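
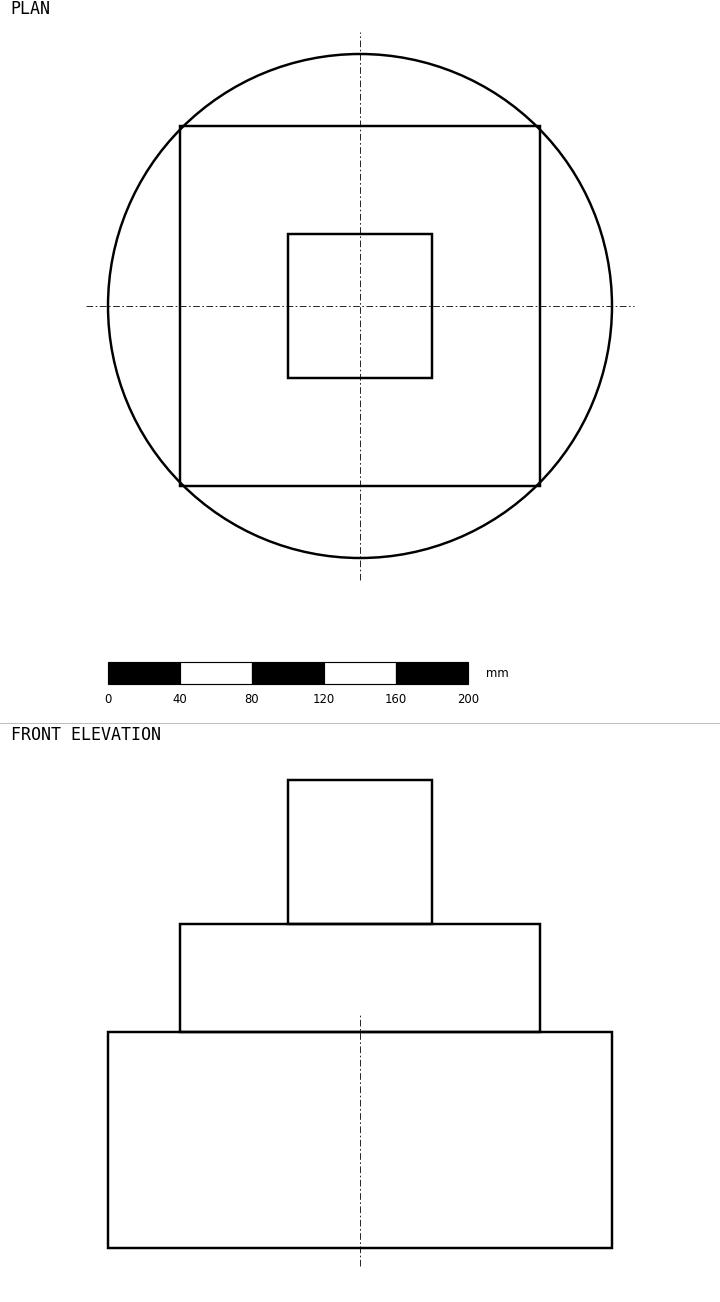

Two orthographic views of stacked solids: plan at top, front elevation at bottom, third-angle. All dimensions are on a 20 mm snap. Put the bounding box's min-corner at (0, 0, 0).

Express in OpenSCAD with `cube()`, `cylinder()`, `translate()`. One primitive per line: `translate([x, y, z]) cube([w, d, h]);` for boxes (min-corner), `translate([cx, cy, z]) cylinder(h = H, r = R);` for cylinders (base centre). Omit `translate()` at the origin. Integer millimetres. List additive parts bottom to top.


translate([140, 140, 0]) cylinder(h = 120, r = 140);
translate([40, 40, 120]) cube([200, 200, 60]);
translate([100, 100, 180]) cube([80, 80, 80]);


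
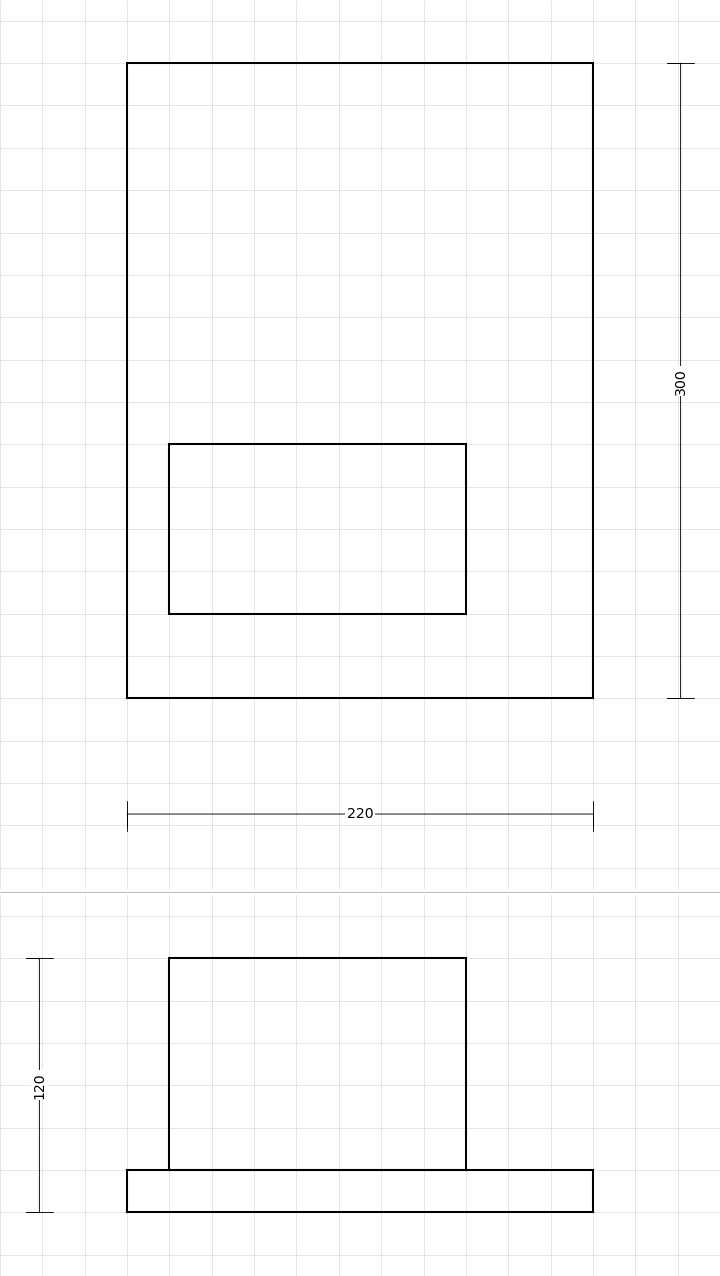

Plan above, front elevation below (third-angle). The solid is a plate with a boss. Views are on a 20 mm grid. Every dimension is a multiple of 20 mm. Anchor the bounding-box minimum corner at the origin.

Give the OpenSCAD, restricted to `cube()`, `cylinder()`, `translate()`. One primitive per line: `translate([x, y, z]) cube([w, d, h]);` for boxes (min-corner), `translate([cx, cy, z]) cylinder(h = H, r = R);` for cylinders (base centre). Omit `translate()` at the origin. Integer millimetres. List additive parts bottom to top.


cube([220, 300, 20]);
translate([20, 40, 20]) cube([140, 80, 100]);


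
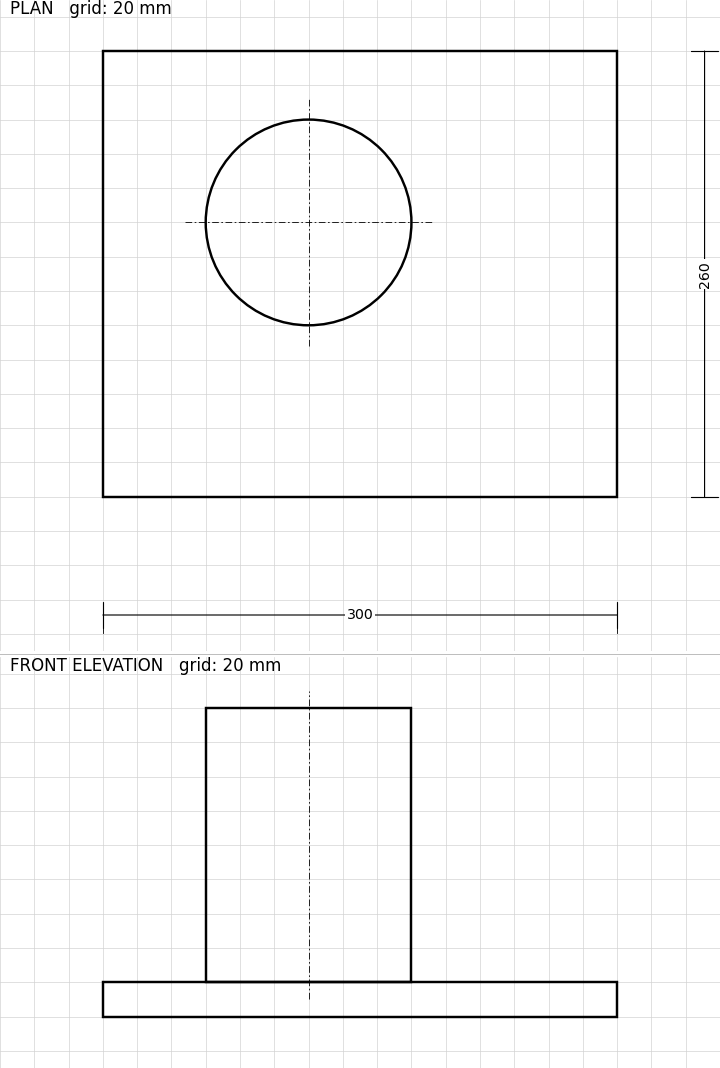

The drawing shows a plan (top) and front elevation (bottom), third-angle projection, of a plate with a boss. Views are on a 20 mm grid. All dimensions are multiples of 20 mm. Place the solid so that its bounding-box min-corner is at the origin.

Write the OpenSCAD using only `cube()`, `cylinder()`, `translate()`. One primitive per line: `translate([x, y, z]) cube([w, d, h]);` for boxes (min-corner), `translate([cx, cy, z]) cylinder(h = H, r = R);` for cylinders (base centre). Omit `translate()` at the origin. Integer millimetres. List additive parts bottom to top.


cube([300, 260, 20]);
translate([120, 160, 20]) cylinder(h = 160, r = 60);


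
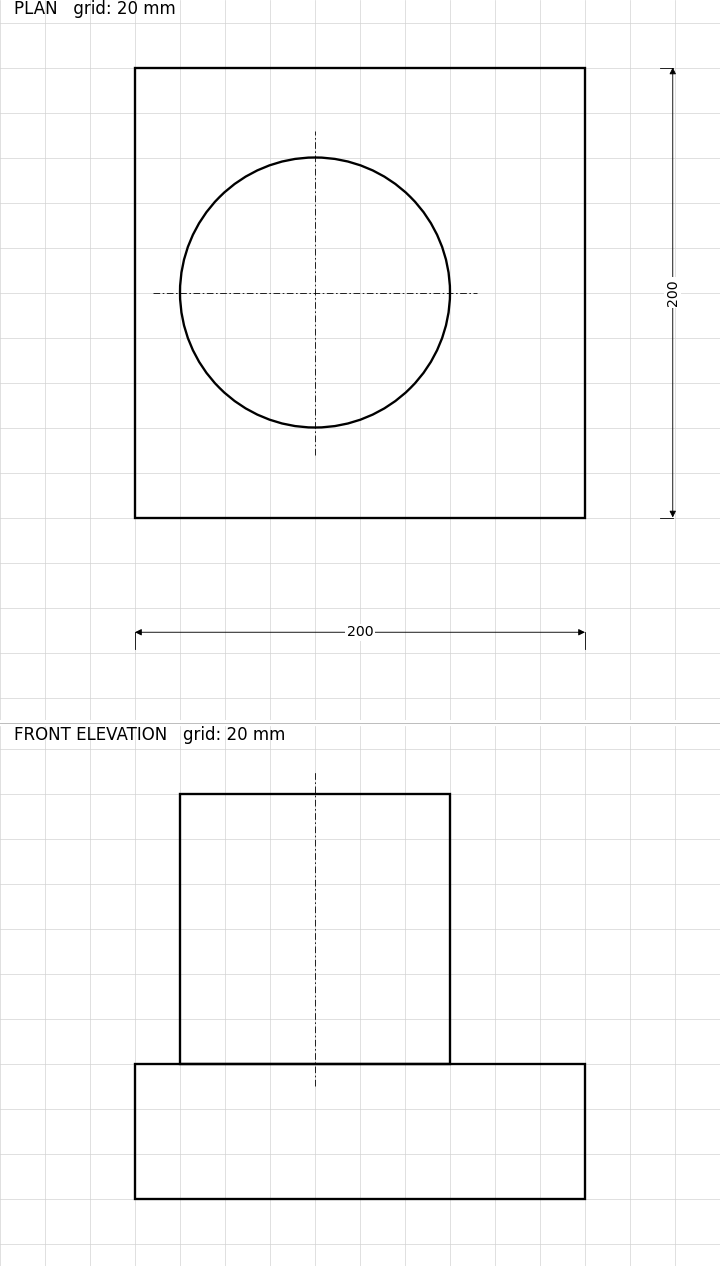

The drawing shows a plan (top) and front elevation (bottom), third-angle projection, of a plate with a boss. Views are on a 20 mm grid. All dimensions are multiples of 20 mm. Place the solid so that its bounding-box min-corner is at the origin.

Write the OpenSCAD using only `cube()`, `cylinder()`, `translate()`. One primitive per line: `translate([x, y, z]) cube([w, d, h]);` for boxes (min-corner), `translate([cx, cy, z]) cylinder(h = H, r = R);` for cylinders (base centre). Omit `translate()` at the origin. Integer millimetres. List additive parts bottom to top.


cube([200, 200, 60]);
translate([80, 100, 60]) cylinder(h = 120, r = 60);


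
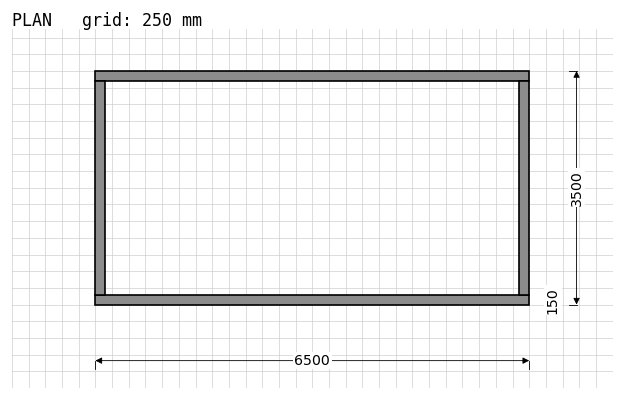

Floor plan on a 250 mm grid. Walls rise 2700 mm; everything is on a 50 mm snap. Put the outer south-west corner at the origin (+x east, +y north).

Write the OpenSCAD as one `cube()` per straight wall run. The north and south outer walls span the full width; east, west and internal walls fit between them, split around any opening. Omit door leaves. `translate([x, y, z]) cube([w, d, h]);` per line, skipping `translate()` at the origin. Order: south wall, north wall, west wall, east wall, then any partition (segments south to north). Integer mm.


cube([6500, 150, 2700]);
translate([0, 3350, 0]) cube([6500, 150, 2700]);
translate([0, 150, 0]) cube([150, 3200, 2700]);
translate([6350, 150, 0]) cube([150, 3200, 2700]);


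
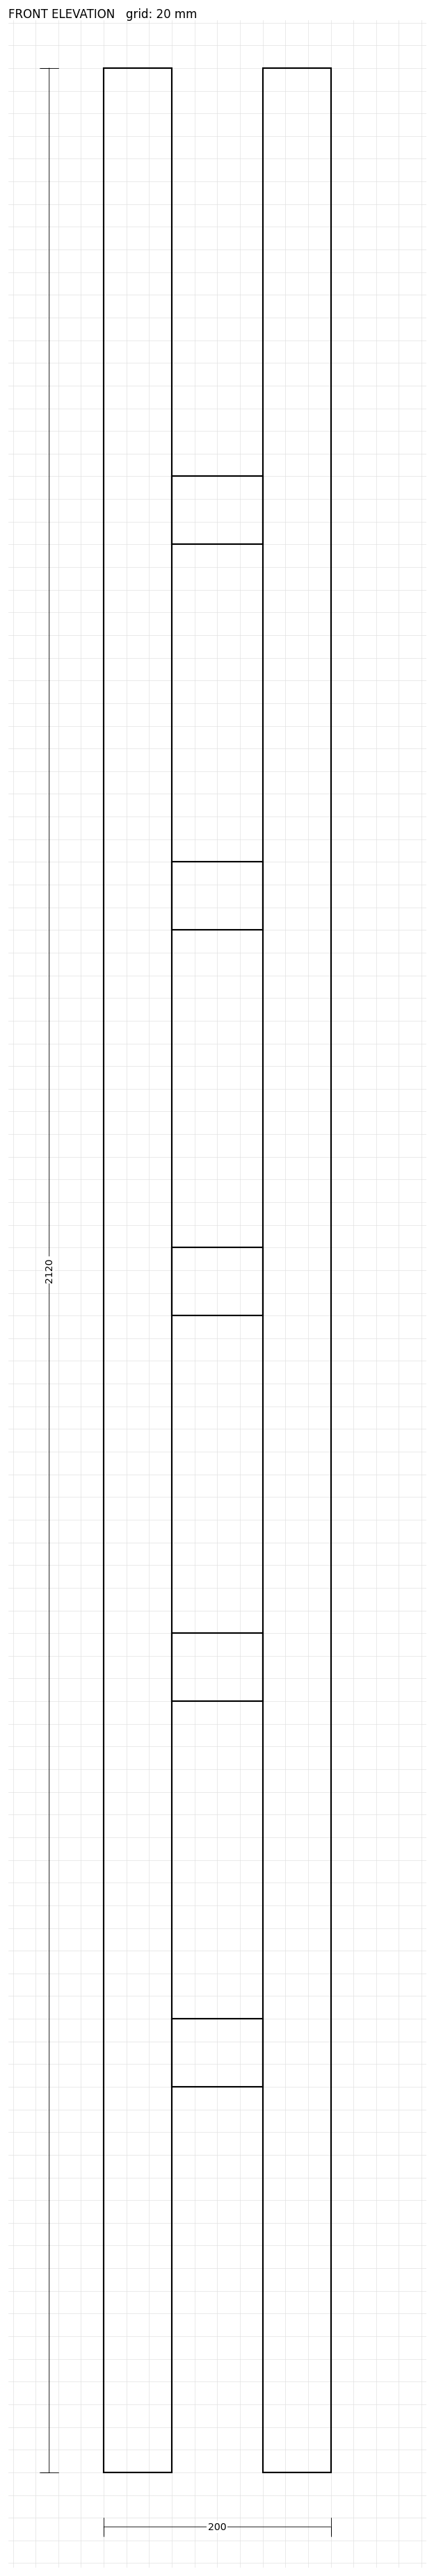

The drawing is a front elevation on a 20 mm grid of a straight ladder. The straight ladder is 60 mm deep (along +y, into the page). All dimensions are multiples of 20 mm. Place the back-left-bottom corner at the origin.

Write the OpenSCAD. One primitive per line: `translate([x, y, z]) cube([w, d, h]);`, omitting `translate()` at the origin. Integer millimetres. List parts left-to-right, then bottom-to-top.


cube([60, 60, 2120]);
translate([60, 0, 340]) cube([80, 60, 60]);
translate([60, 0, 680]) cube([80, 60, 60]);
translate([60, 0, 1020]) cube([80, 60, 60]);
translate([60, 0, 1360]) cube([80, 60, 60]);
translate([60, 0, 1700]) cube([80, 60, 60]);
translate([140, 0, 0]) cube([60, 60, 2120]);


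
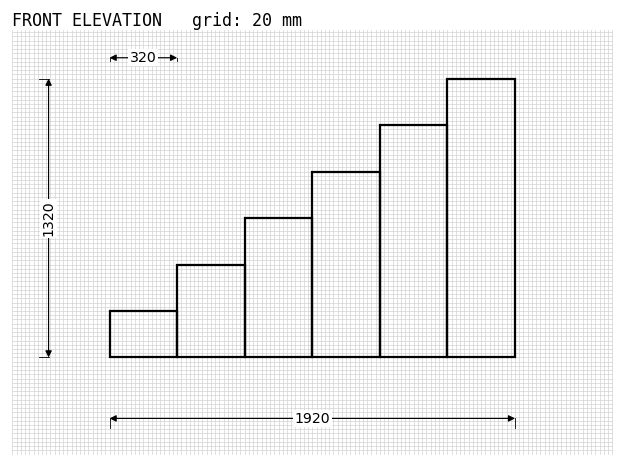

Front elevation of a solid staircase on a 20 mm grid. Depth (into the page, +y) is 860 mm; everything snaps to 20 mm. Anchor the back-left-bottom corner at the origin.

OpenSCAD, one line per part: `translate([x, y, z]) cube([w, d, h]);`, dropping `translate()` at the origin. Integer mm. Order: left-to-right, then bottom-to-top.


cube([320, 860, 220]);
translate([320, 0, 0]) cube([320, 860, 440]);
translate([640, 0, 0]) cube([320, 860, 660]);
translate([960, 0, 0]) cube([320, 860, 880]);
translate([1280, 0, 0]) cube([320, 860, 1100]);
translate([1600, 0, 0]) cube([320, 860, 1320]);


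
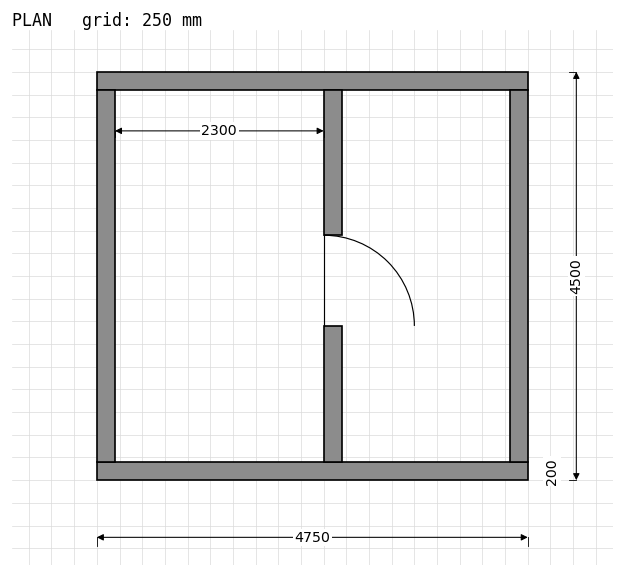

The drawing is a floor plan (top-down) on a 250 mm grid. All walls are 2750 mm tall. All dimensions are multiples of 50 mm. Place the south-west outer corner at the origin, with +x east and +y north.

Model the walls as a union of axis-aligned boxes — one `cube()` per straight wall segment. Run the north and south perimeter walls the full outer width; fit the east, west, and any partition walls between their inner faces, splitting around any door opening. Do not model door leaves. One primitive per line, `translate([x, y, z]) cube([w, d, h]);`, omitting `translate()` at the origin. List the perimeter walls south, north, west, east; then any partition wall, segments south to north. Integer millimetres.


cube([4750, 200, 2750]);
translate([0, 4300, 0]) cube([4750, 200, 2750]);
translate([0, 200, 0]) cube([200, 4100, 2750]);
translate([4550, 200, 0]) cube([200, 4100, 2750]);
translate([2500, 200, 0]) cube([200, 1500, 2750]);
translate([2500, 2700, 0]) cube([200, 1600, 2750]);


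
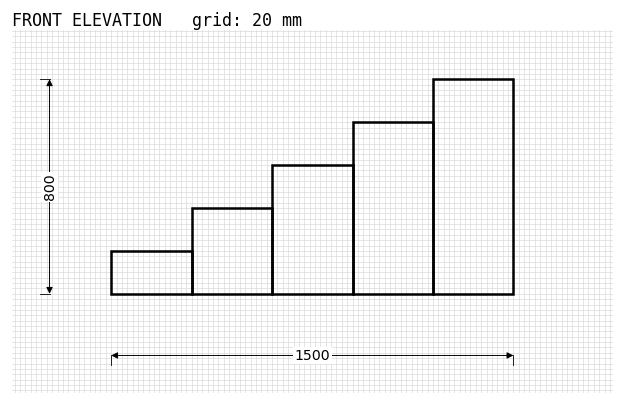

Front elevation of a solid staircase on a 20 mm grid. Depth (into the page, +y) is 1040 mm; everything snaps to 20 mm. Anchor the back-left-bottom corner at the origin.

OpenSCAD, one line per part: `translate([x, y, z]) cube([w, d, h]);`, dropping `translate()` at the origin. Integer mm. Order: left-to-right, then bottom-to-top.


cube([300, 1040, 160]);
translate([300, 0, 0]) cube([300, 1040, 320]);
translate([600, 0, 0]) cube([300, 1040, 480]);
translate([900, 0, 0]) cube([300, 1040, 640]);
translate([1200, 0, 0]) cube([300, 1040, 800]);


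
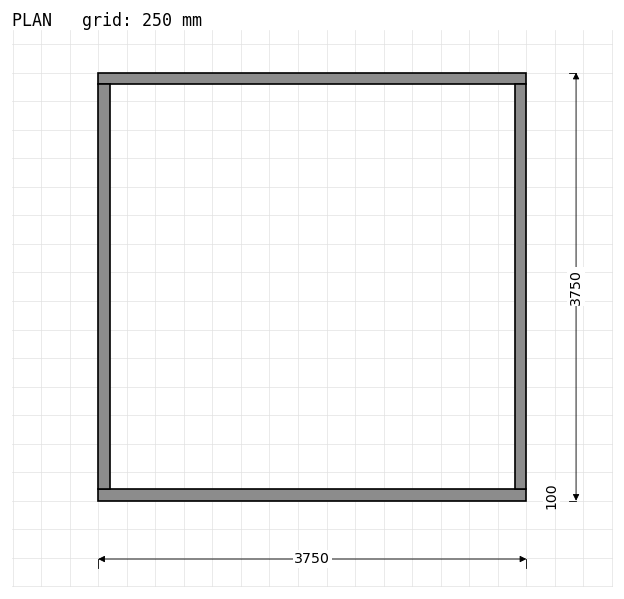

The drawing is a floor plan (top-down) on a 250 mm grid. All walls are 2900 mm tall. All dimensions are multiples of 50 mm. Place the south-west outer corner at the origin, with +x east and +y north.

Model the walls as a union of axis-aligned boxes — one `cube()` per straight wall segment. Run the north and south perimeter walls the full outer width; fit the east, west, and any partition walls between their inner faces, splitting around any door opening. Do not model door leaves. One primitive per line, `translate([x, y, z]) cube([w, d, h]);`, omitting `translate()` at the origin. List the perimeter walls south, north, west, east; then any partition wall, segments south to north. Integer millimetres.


cube([3750, 100, 2900]);
translate([0, 3650, 0]) cube([3750, 100, 2900]);
translate([0, 100, 0]) cube([100, 3550, 2900]);
translate([3650, 100, 0]) cube([100, 3550, 2900]);


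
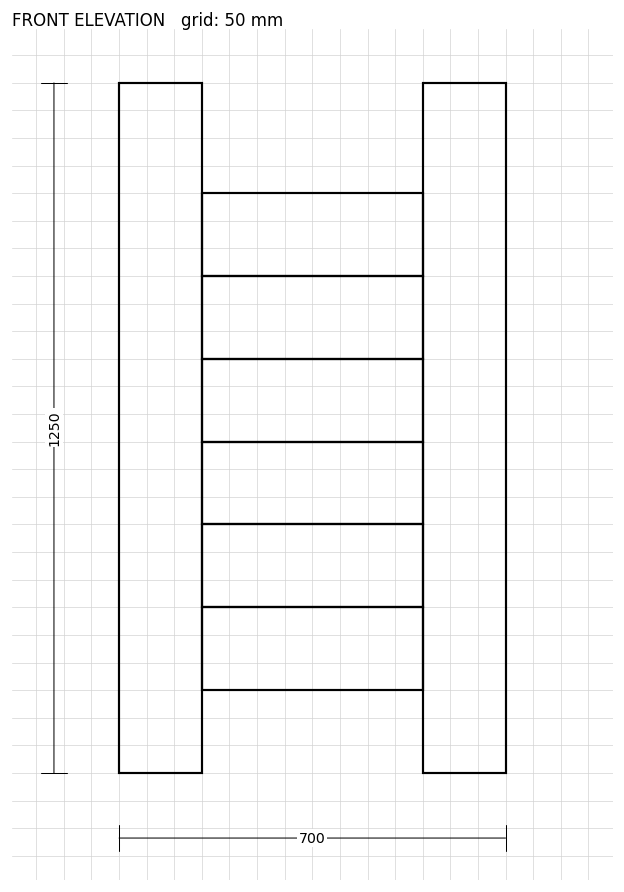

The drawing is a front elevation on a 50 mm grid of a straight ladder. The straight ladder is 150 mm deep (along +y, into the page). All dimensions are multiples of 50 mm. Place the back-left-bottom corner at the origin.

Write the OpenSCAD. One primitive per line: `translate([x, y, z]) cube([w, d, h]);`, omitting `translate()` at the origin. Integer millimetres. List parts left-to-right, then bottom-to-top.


cube([150, 150, 1250]);
translate([150, 0, 150]) cube([400, 150, 150]);
translate([150, 0, 300]) cube([400, 150, 150]);
translate([150, 0, 450]) cube([400, 150, 150]);
translate([150, 0, 600]) cube([400, 150, 150]);
translate([150, 0, 750]) cube([400, 150, 150]);
translate([150, 0, 900]) cube([400, 150, 150]);
translate([550, 0, 0]) cube([150, 150, 1250]);


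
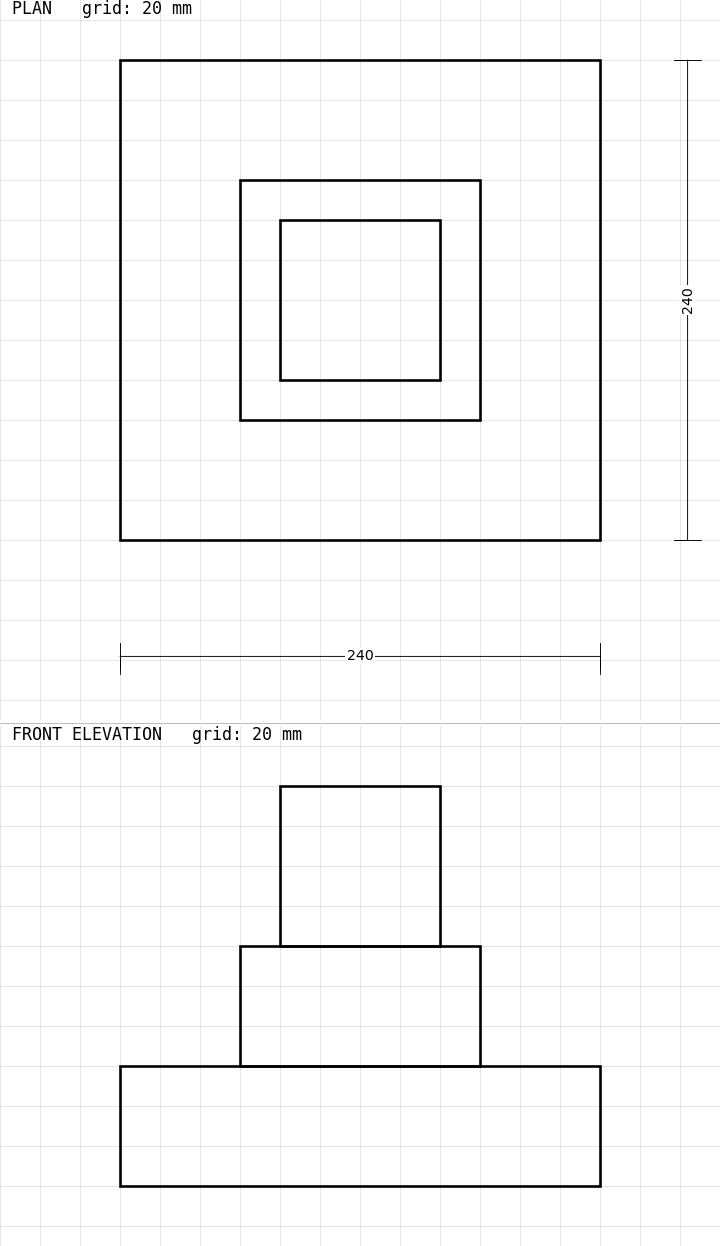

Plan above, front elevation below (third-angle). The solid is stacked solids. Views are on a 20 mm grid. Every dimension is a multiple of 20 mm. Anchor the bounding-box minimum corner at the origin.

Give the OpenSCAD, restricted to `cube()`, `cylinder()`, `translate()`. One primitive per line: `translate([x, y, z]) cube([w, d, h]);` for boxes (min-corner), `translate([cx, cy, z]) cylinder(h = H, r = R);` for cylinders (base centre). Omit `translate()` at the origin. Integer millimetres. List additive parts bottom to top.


cube([240, 240, 60]);
translate([60, 60, 60]) cube([120, 120, 60]);
translate([80, 80, 120]) cube([80, 80, 80]);


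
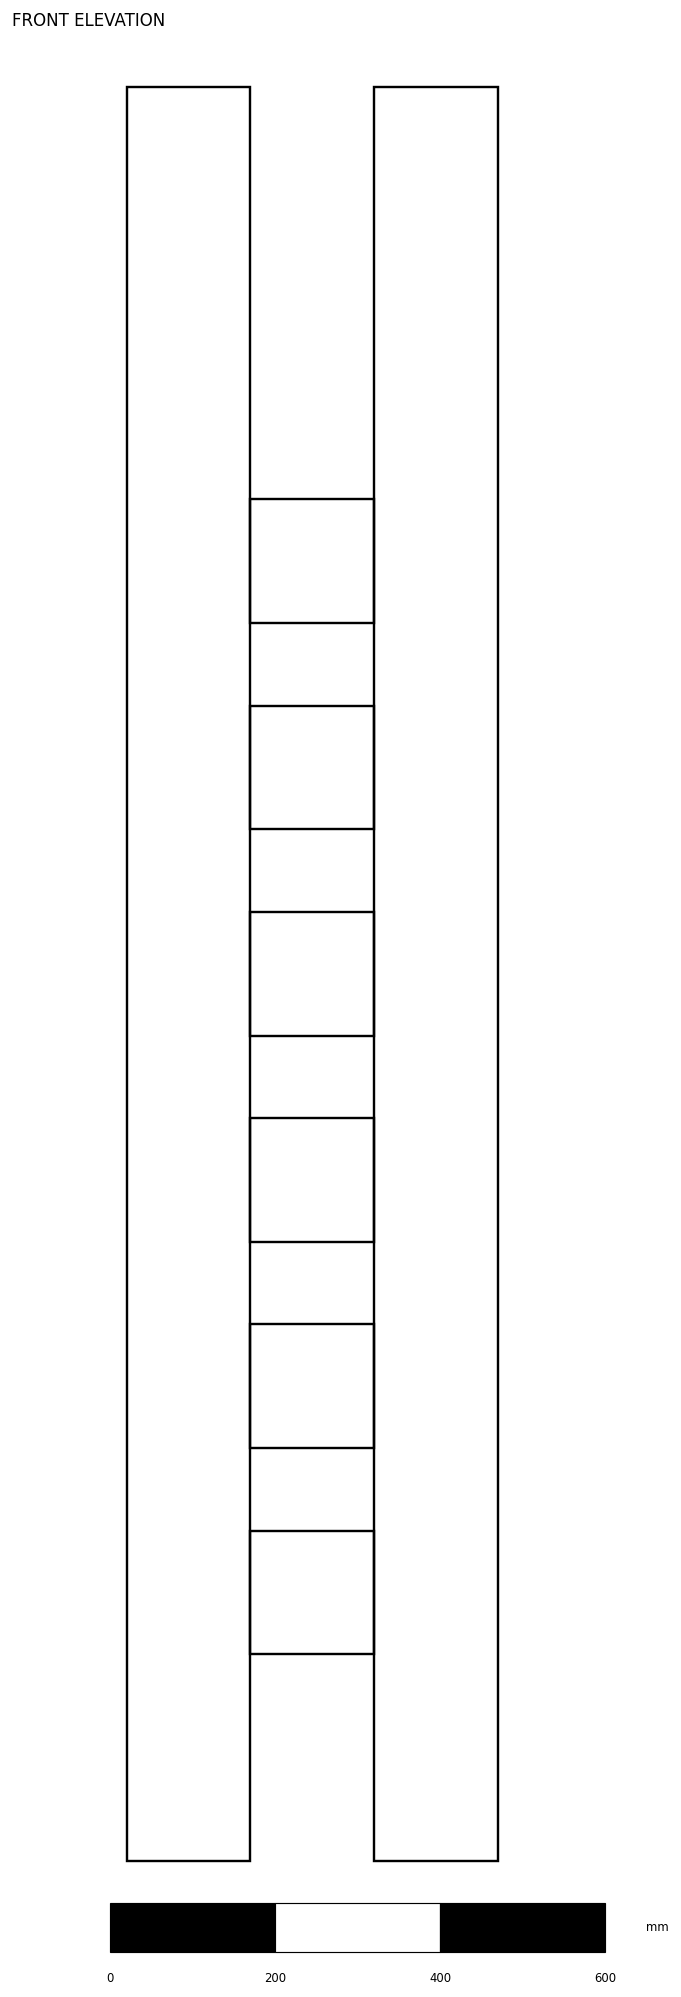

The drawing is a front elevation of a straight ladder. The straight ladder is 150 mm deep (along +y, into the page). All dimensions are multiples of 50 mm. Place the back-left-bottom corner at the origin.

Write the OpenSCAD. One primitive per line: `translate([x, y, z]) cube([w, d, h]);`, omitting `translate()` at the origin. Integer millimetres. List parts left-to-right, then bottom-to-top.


cube([150, 150, 2150]);
translate([150, 0, 250]) cube([150, 150, 150]);
translate([150, 0, 500]) cube([150, 150, 150]);
translate([150, 0, 750]) cube([150, 150, 150]);
translate([150, 0, 1000]) cube([150, 150, 150]);
translate([150, 0, 1250]) cube([150, 150, 150]);
translate([150, 0, 1500]) cube([150, 150, 150]);
translate([300, 0, 0]) cube([150, 150, 2150]);


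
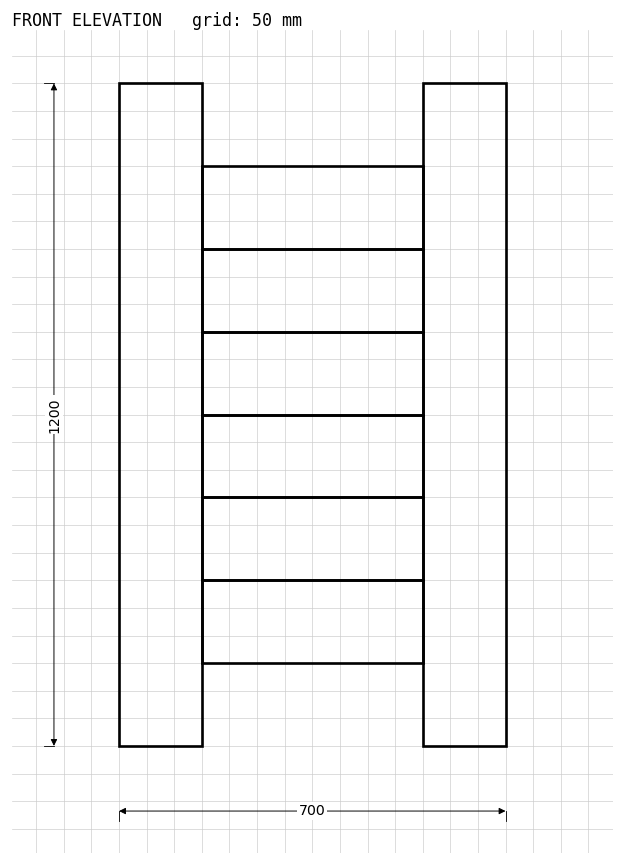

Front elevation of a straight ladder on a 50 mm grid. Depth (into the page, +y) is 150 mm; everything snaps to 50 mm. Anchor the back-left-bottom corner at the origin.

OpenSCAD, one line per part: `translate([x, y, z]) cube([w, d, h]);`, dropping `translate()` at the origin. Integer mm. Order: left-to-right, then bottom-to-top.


cube([150, 150, 1200]);
translate([150, 0, 150]) cube([400, 150, 150]);
translate([150, 0, 300]) cube([400, 150, 150]);
translate([150, 0, 450]) cube([400, 150, 150]);
translate([150, 0, 600]) cube([400, 150, 150]);
translate([150, 0, 750]) cube([400, 150, 150]);
translate([150, 0, 900]) cube([400, 150, 150]);
translate([550, 0, 0]) cube([150, 150, 1200]);


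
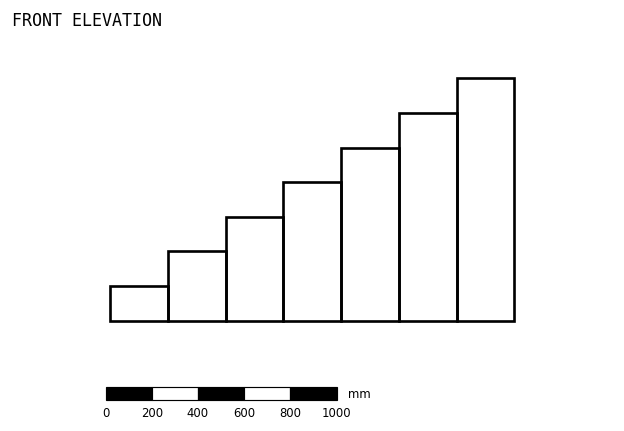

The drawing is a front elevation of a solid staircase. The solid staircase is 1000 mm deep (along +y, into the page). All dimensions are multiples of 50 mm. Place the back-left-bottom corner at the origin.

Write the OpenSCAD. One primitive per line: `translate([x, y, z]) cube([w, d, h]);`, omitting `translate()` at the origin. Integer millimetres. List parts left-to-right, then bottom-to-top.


cube([250, 1000, 150]);
translate([250, 0, 0]) cube([250, 1000, 300]);
translate([500, 0, 0]) cube([250, 1000, 450]);
translate([750, 0, 0]) cube([250, 1000, 600]);
translate([1000, 0, 0]) cube([250, 1000, 750]);
translate([1250, 0, 0]) cube([250, 1000, 900]);
translate([1500, 0, 0]) cube([250, 1000, 1050]);


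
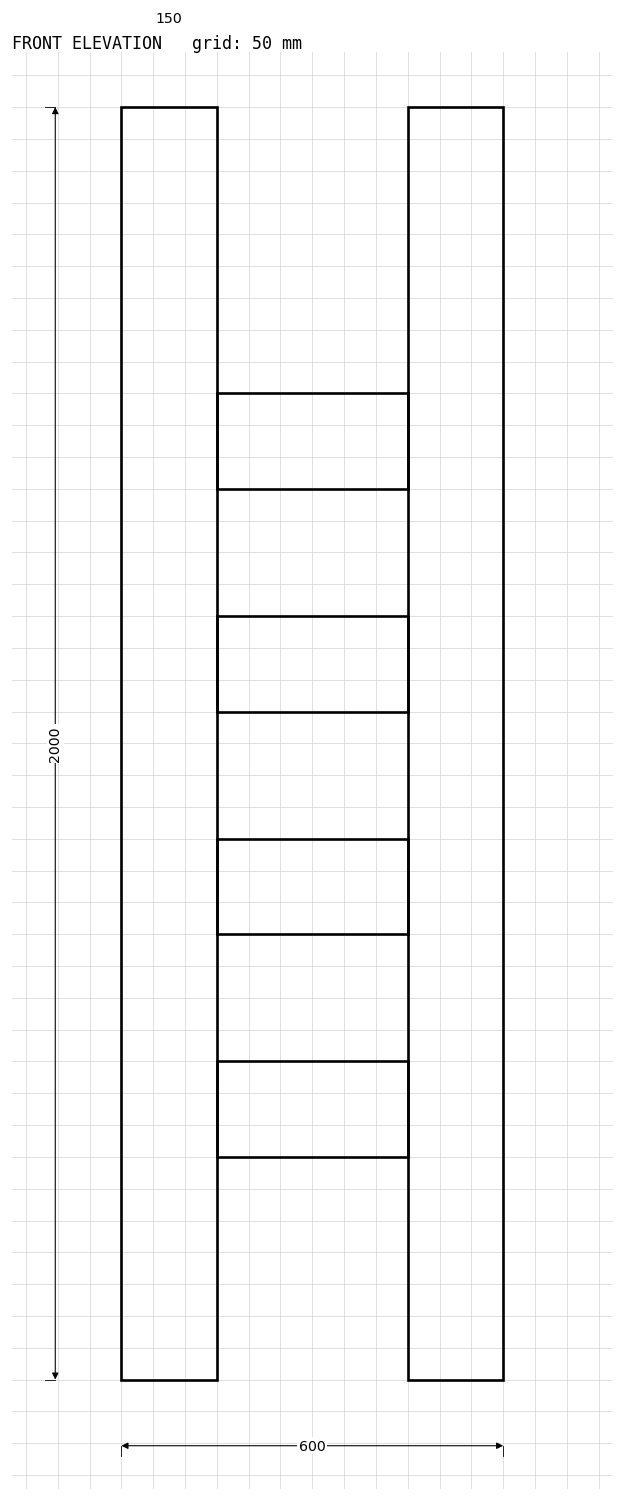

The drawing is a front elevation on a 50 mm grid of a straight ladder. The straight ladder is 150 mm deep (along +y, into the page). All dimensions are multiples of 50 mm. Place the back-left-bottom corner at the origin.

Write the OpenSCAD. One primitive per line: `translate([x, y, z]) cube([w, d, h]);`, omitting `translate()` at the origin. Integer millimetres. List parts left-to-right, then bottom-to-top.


cube([150, 150, 2000]);
translate([150, 0, 350]) cube([300, 150, 150]);
translate([150, 0, 700]) cube([300, 150, 150]);
translate([150, 0, 1050]) cube([300, 150, 150]);
translate([150, 0, 1400]) cube([300, 150, 150]);
translate([450, 0, 0]) cube([150, 150, 2000]);


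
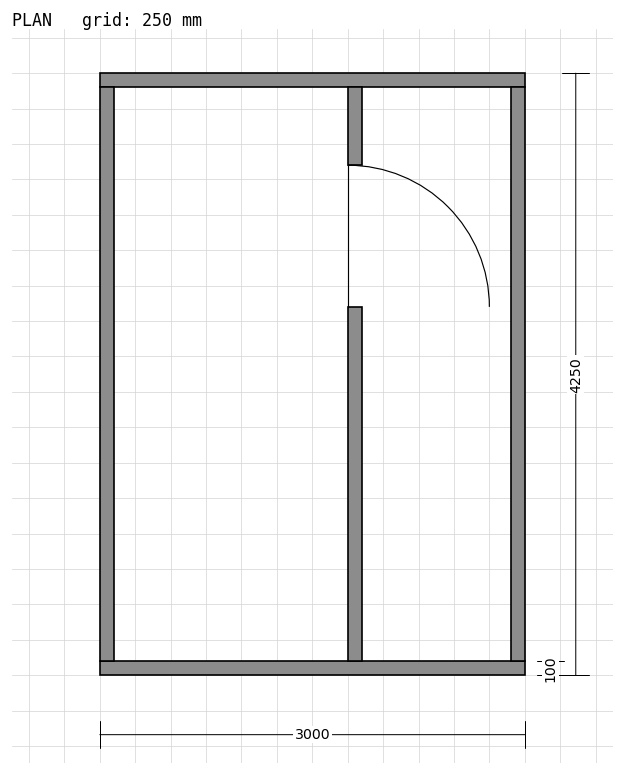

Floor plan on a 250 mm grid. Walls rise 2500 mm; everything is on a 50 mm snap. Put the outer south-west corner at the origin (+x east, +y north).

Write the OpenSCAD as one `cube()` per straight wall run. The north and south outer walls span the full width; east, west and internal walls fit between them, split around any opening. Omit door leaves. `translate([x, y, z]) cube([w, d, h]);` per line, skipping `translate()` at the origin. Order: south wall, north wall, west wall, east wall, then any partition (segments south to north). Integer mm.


cube([3000, 100, 2500]);
translate([0, 4150, 0]) cube([3000, 100, 2500]);
translate([0, 100, 0]) cube([100, 4050, 2500]);
translate([2900, 100, 0]) cube([100, 4050, 2500]);
translate([1750, 100, 0]) cube([100, 2500, 2500]);
translate([1750, 3600, 0]) cube([100, 550, 2500]);


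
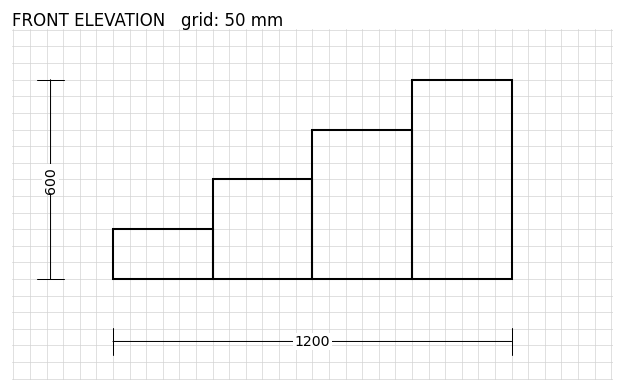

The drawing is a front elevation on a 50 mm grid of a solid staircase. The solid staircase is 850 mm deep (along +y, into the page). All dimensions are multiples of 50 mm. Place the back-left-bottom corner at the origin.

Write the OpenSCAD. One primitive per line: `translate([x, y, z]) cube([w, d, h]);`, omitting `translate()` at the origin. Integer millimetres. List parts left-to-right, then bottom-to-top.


cube([300, 850, 150]);
translate([300, 0, 0]) cube([300, 850, 300]);
translate([600, 0, 0]) cube([300, 850, 450]);
translate([900, 0, 0]) cube([300, 850, 600]);


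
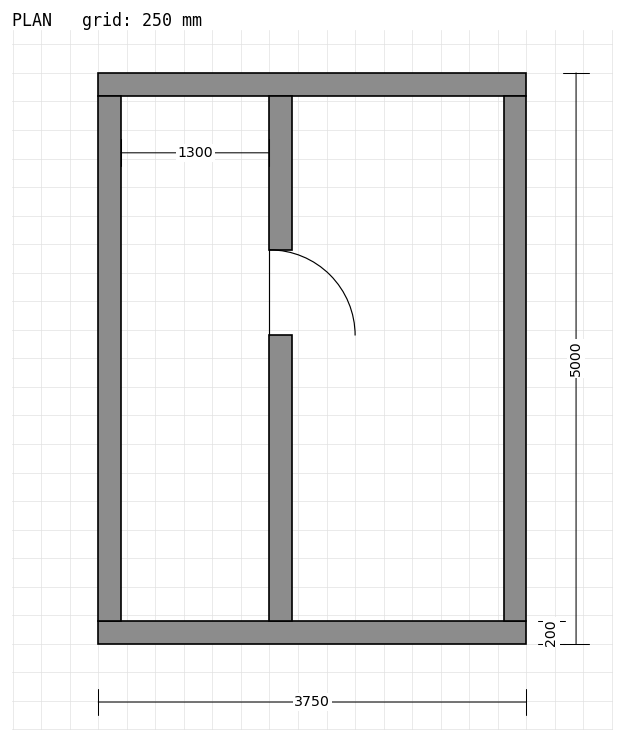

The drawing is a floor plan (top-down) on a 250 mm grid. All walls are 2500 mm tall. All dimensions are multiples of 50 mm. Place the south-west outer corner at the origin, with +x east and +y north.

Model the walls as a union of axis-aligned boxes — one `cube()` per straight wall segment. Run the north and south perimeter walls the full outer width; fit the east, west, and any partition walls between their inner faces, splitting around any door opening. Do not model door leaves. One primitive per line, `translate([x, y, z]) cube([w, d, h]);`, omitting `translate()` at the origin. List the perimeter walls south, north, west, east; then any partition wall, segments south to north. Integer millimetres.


cube([3750, 200, 2500]);
translate([0, 4800, 0]) cube([3750, 200, 2500]);
translate([0, 200, 0]) cube([200, 4600, 2500]);
translate([3550, 200, 0]) cube([200, 4600, 2500]);
translate([1500, 200, 0]) cube([200, 2500, 2500]);
translate([1500, 3450, 0]) cube([200, 1350, 2500]);


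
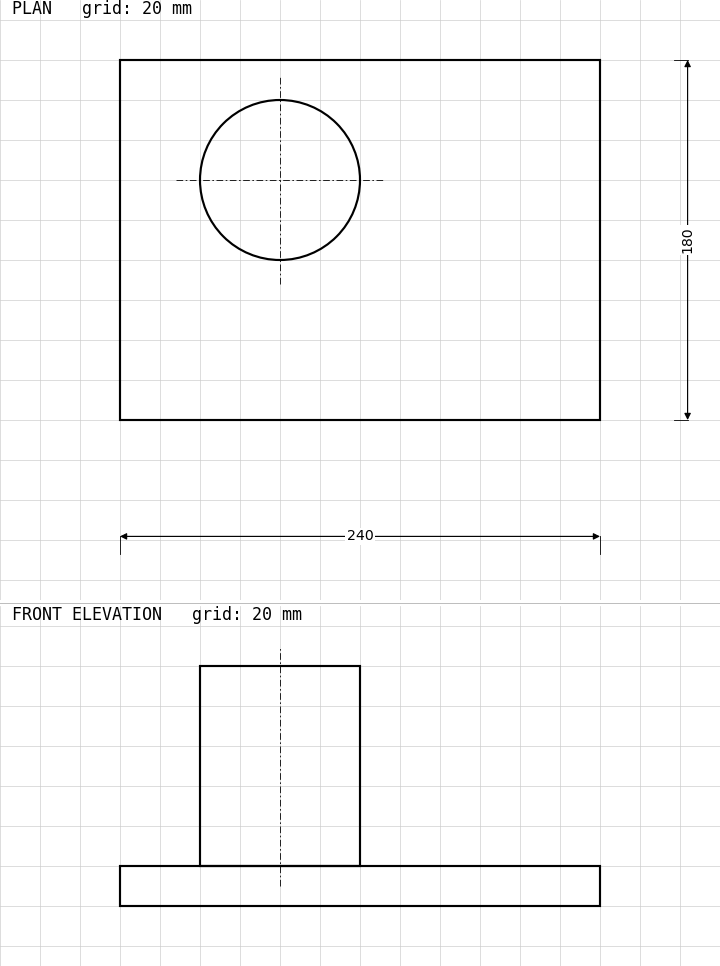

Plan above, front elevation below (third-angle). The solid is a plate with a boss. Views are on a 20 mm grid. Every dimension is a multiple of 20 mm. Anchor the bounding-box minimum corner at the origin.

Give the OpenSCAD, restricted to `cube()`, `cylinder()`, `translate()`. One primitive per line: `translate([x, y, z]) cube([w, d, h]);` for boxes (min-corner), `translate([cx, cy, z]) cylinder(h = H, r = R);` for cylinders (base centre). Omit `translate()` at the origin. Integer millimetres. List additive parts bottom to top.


cube([240, 180, 20]);
translate([80, 120, 20]) cylinder(h = 100, r = 40);


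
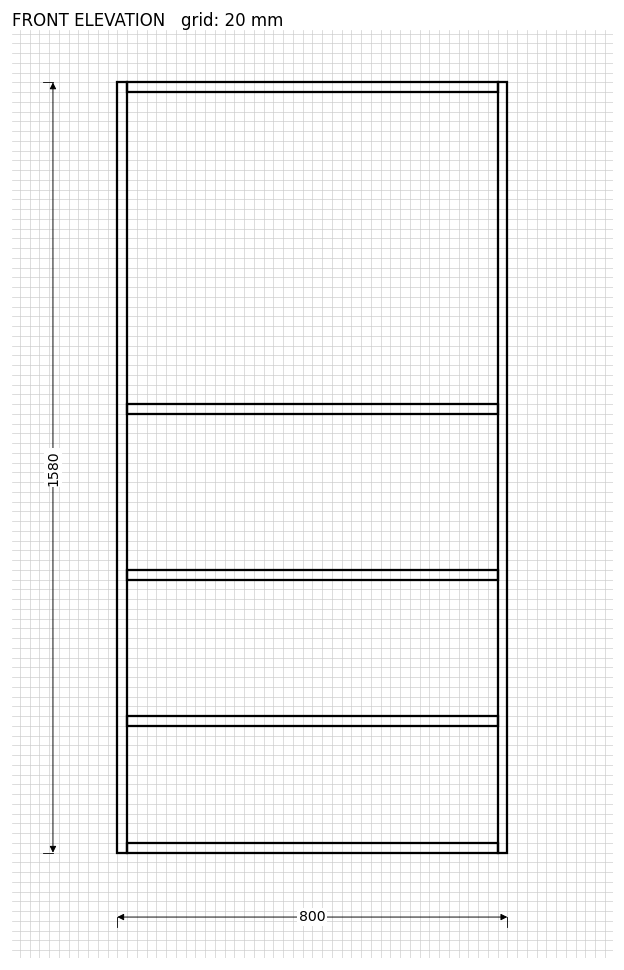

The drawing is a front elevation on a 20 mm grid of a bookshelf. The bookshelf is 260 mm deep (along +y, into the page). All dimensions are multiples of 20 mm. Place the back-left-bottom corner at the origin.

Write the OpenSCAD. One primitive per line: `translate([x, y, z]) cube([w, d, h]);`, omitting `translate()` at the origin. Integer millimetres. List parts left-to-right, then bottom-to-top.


cube([20, 260, 1580]);
translate([20, 0, 0]) cube([760, 260, 20]);
translate([20, 0, 260]) cube([760, 260, 20]);
translate([20, 0, 560]) cube([760, 260, 20]);
translate([20, 0, 900]) cube([760, 260, 20]);
translate([20, 0, 1560]) cube([760, 260, 20]);
translate([780, 0, 0]) cube([20, 260, 1580]);


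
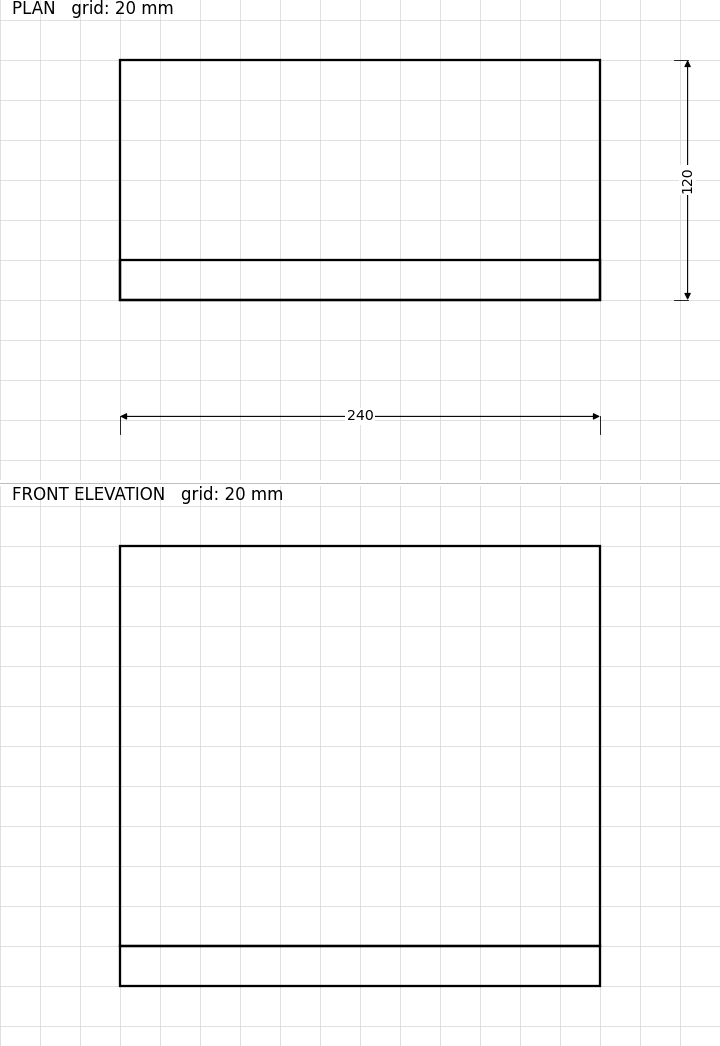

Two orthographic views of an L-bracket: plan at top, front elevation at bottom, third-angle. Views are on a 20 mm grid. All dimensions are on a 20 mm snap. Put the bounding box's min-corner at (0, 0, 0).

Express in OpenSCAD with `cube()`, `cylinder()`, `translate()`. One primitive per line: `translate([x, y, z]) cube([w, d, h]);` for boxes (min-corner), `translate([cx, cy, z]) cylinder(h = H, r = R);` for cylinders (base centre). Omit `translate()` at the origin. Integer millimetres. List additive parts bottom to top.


cube([240, 120, 20]);
translate([0, 0, 20]) cube([240, 20, 200]);


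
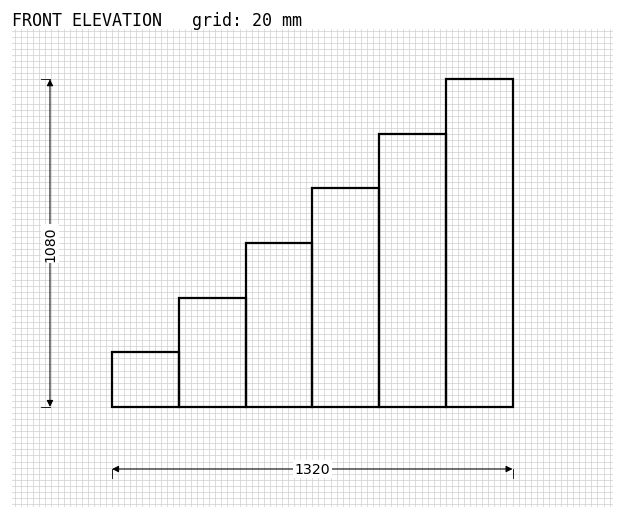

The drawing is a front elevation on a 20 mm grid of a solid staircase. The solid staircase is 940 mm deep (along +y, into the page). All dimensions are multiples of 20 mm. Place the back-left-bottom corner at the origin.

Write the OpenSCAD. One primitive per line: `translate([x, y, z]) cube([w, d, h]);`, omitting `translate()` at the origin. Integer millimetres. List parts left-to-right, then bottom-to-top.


cube([220, 940, 180]);
translate([220, 0, 0]) cube([220, 940, 360]);
translate([440, 0, 0]) cube([220, 940, 540]);
translate([660, 0, 0]) cube([220, 940, 720]);
translate([880, 0, 0]) cube([220, 940, 900]);
translate([1100, 0, 0]) cube([220, 940, 1080]);


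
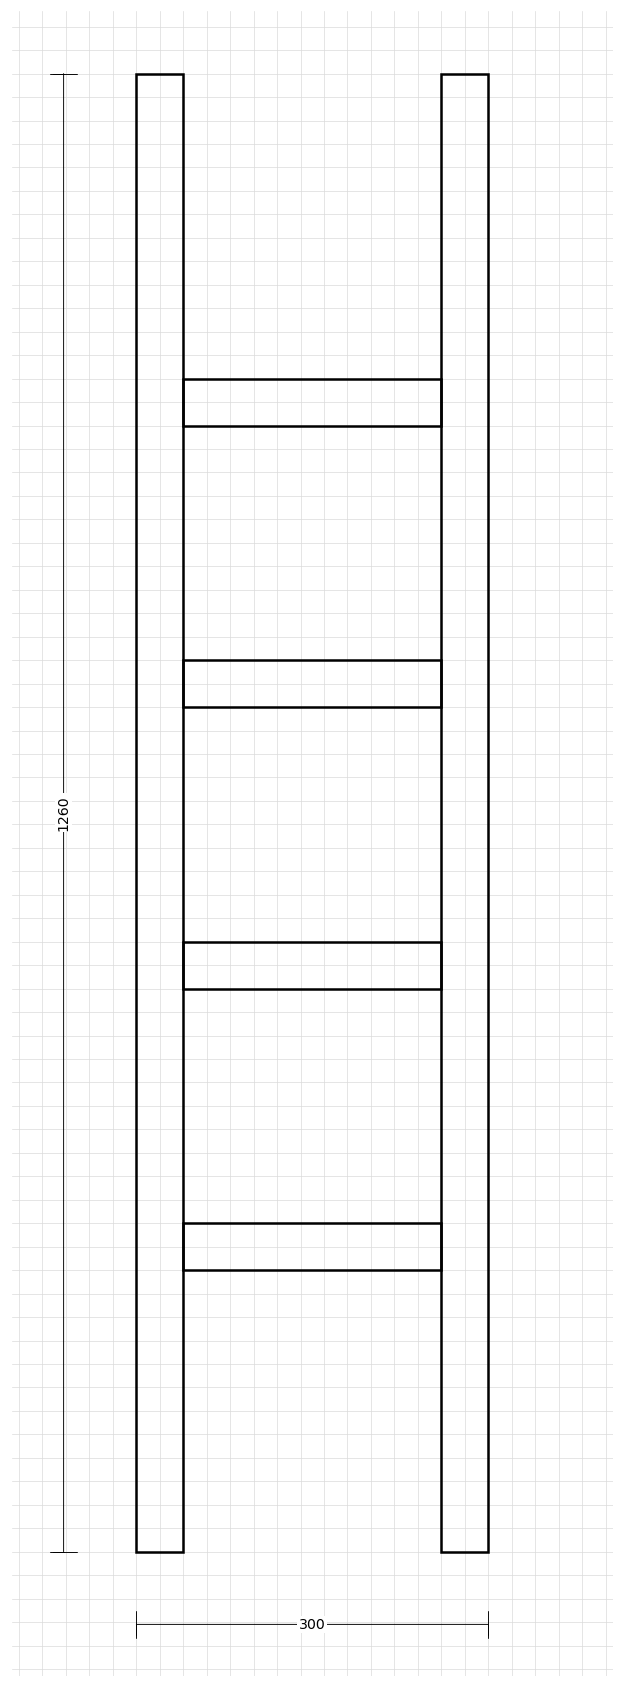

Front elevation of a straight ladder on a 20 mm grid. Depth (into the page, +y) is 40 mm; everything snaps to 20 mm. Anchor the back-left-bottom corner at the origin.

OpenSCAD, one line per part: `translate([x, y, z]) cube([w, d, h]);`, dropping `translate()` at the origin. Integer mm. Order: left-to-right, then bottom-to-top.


cube([40, 40, 1260]);
translate([40, 0, 240]) cube([220, 40, 40]);
translate([40, 0, 480]) cube([220, 40, 40]);
translate([40, 0, 720]) cube([220, 40, 40]);
translate([40, 0, 960]) cube([220, 40, 40]);
translate([260, 0, 0]) cube([40, 40, 1260]);


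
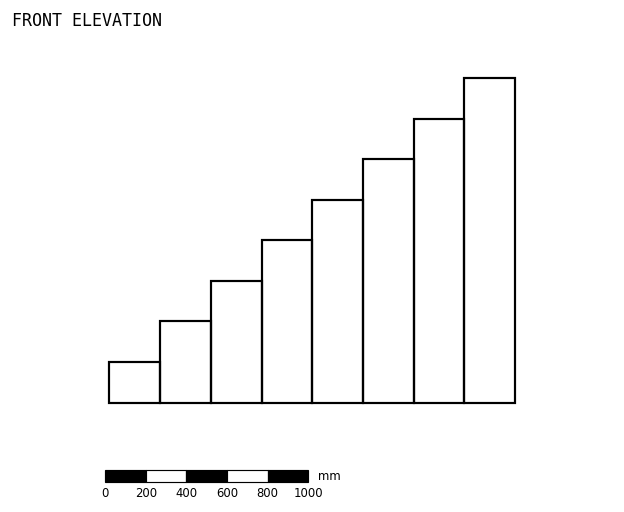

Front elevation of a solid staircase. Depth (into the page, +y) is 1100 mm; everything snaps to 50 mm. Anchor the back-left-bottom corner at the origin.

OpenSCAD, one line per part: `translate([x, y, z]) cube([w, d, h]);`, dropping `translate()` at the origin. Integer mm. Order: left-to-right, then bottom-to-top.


cube([250, 1100, 200]);
translate([250, 0, 0]) cube([250, 1100, 400]);
translate([500, 0, 0]) cube([250, 1100, 600]);
translate([750, 0, 0]) cube([250, 1100, 800]);
translate([1000, 0, 0]) cube([250, 1100, 1000]);
translate([1250, 0, 0]) cube([250, 1100, 1200]);
translate([1500, 0, 0]) cube([250, 1100, 1400]);
translate([1750, 0, 0]) cube([250, 1100, 1600]);


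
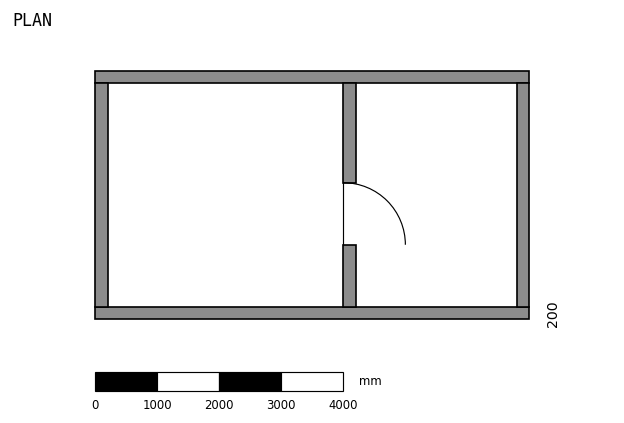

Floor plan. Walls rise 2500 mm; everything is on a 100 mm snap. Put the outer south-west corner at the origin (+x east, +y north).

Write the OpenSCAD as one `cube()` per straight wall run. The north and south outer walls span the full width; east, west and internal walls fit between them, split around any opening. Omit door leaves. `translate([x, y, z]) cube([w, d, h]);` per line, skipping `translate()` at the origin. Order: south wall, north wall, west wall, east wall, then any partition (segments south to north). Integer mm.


cube([7000, 200, 2500]);
translate([0, 3800, 0]) cube([7000, 200, 2500]);
translate([0, 200, 0]) cube([200, 3600, 2500]);
translate([6800, 200, 0]) cube([200, 3600, 2500]);
translate([4000, 200, 0]) cube([200, 1000, 2500]);
translate([4000, 2200, 0]) cube([200, 1600, 2500]);


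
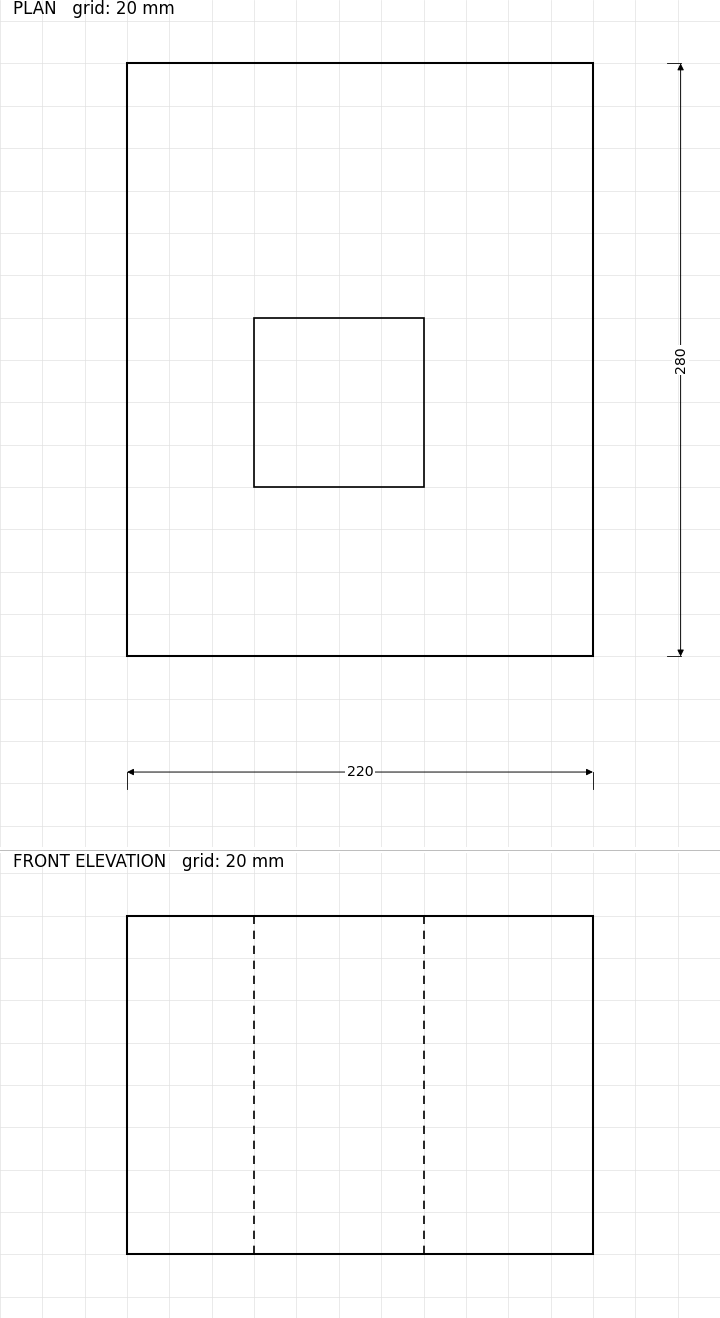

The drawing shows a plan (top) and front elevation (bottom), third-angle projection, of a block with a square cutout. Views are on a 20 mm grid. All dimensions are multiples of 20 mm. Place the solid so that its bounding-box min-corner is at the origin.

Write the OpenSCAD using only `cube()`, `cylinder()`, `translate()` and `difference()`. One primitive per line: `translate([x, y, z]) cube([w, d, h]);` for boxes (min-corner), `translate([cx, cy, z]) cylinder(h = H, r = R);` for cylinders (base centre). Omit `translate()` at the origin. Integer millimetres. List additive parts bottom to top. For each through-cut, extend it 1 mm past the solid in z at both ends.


difference() {
  cube([220, 280, 160]);
  translate([60, 80, -1]) cube([80, 80, 162]);
}


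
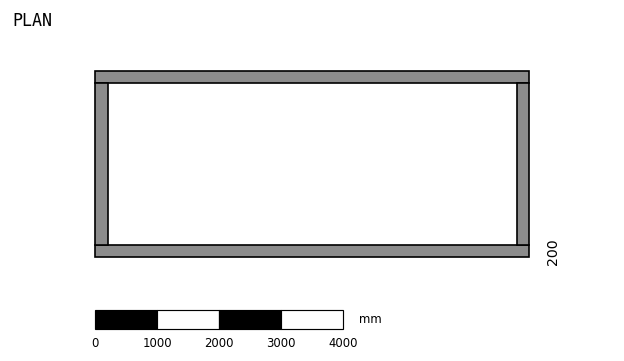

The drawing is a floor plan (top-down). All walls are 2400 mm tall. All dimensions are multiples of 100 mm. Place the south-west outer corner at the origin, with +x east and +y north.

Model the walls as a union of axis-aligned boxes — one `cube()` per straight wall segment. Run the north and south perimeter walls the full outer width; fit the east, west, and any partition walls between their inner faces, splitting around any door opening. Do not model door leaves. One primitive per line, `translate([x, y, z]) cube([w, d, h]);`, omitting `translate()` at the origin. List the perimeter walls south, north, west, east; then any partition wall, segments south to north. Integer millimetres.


cube([7000, 200, 2400]);
translate([0, 2800, 0]) cube([7000, 200, 2400]);
translate([0, 200, 0]) cube([200, 2600, 2400]);
translate([6800, 200, 0]) cube([200, 2600, 2400]);


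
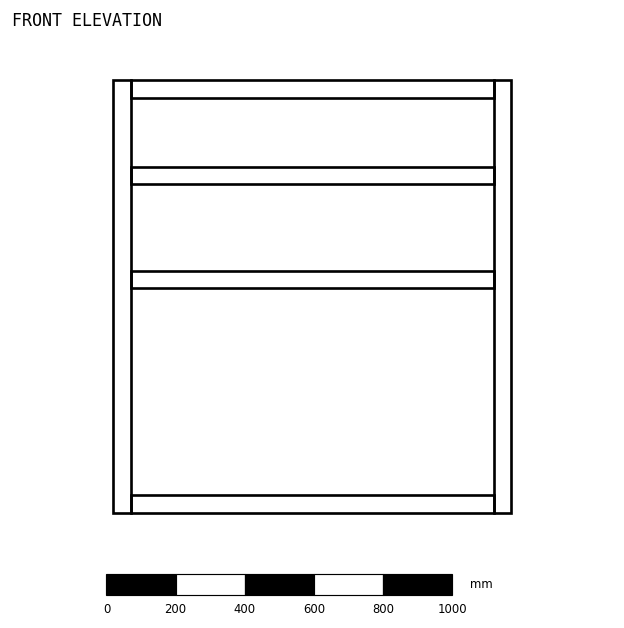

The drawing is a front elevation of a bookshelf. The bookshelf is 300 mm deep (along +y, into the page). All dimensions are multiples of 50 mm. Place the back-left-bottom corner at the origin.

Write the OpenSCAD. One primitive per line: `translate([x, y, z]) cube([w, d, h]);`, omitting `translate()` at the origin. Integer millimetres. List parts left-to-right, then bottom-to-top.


cube([50, 300, 1250]);
translate([50, 0, 0]) cube([1050, 300, 50]);
translate([50, 0, 650]) cube([1050, 300, 50]);
translate([50, 0, 950]) cube([1050, 300, 50]);
translate([50, 0, 1200]) cube([1050, 300, 50]);
translate([1100, 0, 0]) cube([50, 300, 1250]);


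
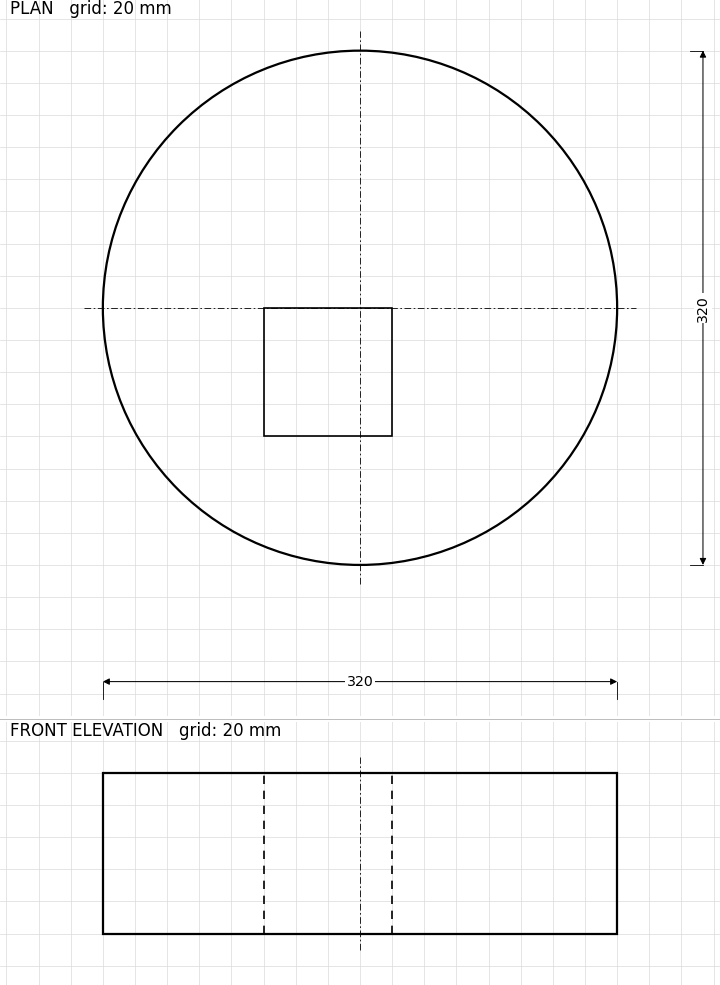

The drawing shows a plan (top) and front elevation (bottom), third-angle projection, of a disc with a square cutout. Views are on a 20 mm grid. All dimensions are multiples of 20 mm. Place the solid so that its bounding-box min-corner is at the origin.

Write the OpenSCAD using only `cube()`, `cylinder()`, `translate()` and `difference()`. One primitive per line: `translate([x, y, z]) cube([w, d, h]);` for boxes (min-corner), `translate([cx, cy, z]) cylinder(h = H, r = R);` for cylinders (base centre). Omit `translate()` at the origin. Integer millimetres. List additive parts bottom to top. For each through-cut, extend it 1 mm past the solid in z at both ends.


difference() {
  translate([160, 160, 0]) cylinder(h = 100, r = 160);
  translate([100, 80, -1]) cube([80, 80, 102]);
}


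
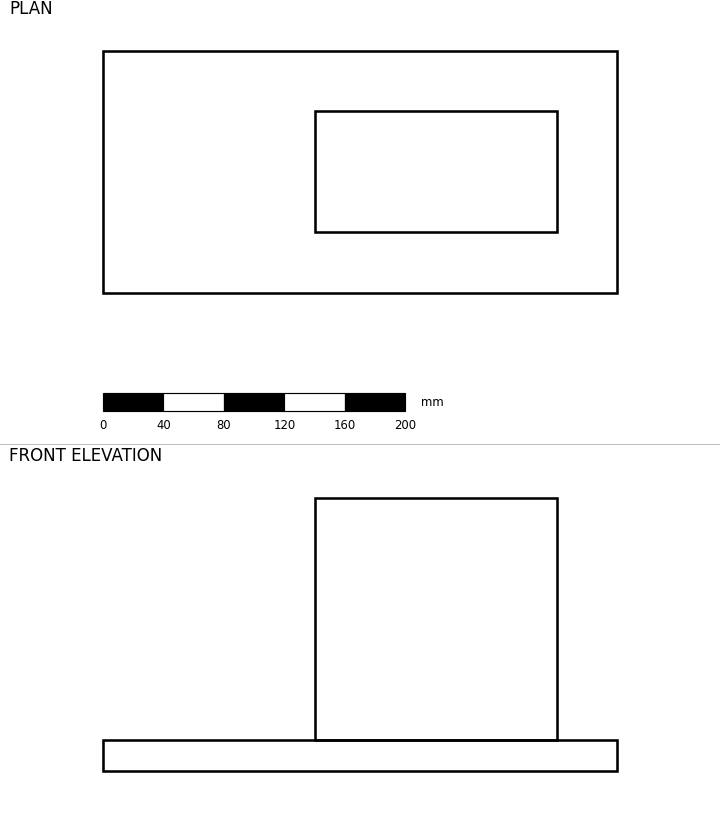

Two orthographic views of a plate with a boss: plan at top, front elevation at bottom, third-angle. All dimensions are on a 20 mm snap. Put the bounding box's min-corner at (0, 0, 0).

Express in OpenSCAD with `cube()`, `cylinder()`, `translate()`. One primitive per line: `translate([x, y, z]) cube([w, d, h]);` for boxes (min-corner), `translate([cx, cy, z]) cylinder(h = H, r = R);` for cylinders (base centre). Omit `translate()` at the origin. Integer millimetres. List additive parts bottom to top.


cube([340, 160, 20]);
translate([140, 40, 20]) cube([160, 80, 160]);


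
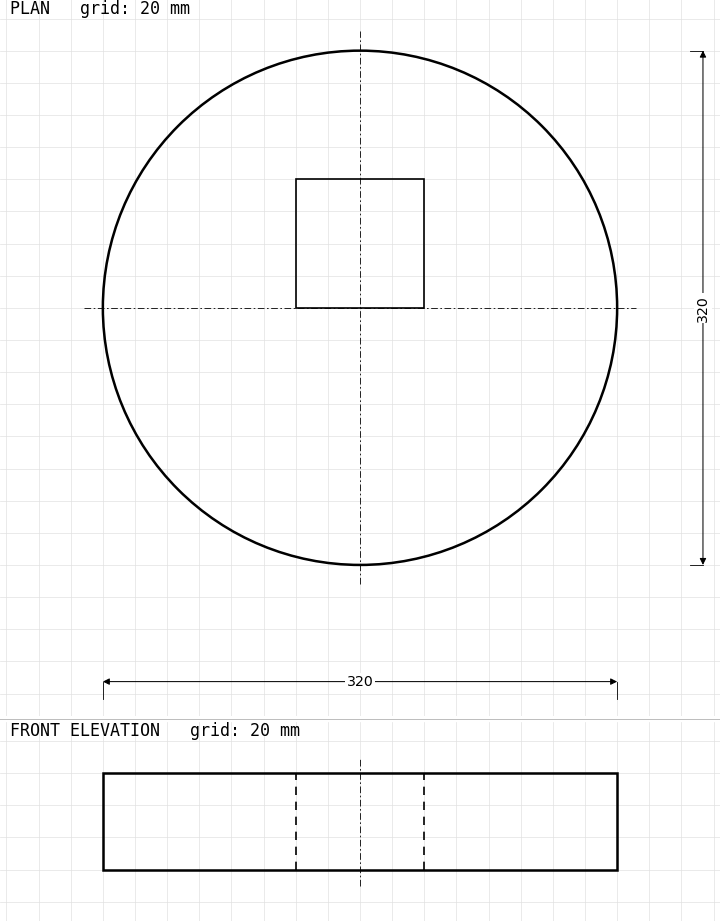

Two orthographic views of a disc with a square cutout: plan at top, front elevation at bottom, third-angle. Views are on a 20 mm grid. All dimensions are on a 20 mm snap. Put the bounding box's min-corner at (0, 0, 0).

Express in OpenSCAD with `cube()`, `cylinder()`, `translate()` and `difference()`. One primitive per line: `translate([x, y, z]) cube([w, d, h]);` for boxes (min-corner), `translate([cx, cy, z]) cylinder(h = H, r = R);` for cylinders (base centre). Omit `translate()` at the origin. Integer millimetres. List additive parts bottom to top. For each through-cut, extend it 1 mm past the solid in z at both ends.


difference() {
  translate([160, 160, 0]) cylinder(h = 60, r = 160);
  translate([120, 160, -1]) cube([80, 80, 62]);
}


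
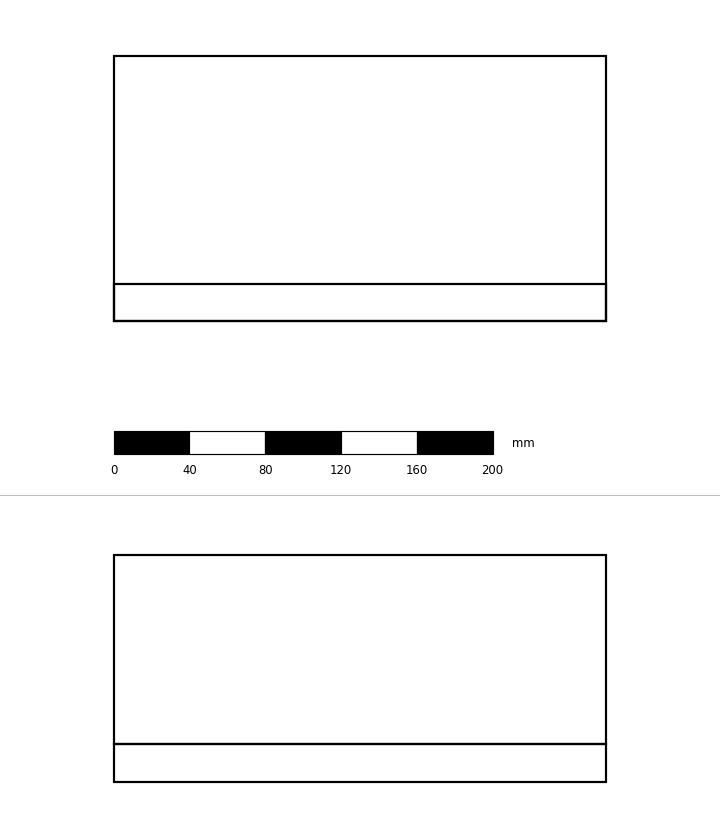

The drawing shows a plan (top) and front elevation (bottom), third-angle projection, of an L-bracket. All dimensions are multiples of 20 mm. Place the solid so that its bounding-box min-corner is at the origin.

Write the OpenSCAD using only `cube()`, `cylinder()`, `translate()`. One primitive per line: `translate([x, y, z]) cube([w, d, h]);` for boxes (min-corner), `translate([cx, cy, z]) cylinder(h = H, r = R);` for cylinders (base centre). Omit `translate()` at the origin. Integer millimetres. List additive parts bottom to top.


cube([260, 140, 20]);
translate([0, 0, 20]) cube([260, 20, 100]);


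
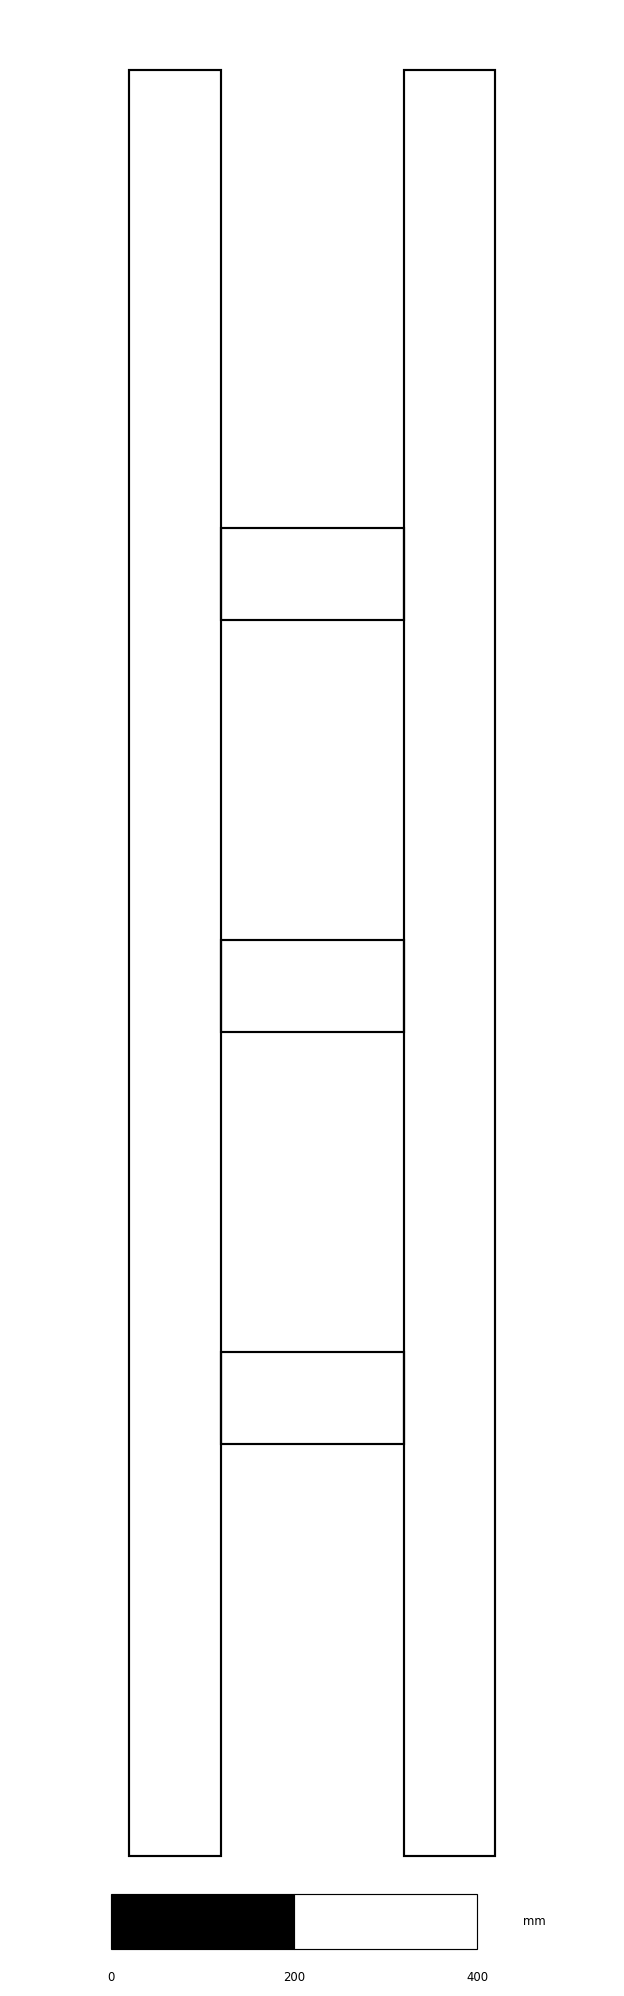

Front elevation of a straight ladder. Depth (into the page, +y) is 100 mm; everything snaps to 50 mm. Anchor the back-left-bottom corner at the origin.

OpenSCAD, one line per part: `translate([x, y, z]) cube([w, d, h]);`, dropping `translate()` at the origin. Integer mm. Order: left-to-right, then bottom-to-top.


cube([100, 100, 1950]);
translate([100, 0, 450]) cube([200, 100, 100]);
translate([100, 0, 900]) cube([200, 100, 100]);
translate([100, 0, 1350]) cube([200, 100, 100]);
translate([300, 0, 0]) cube([100, 100, 1950]);


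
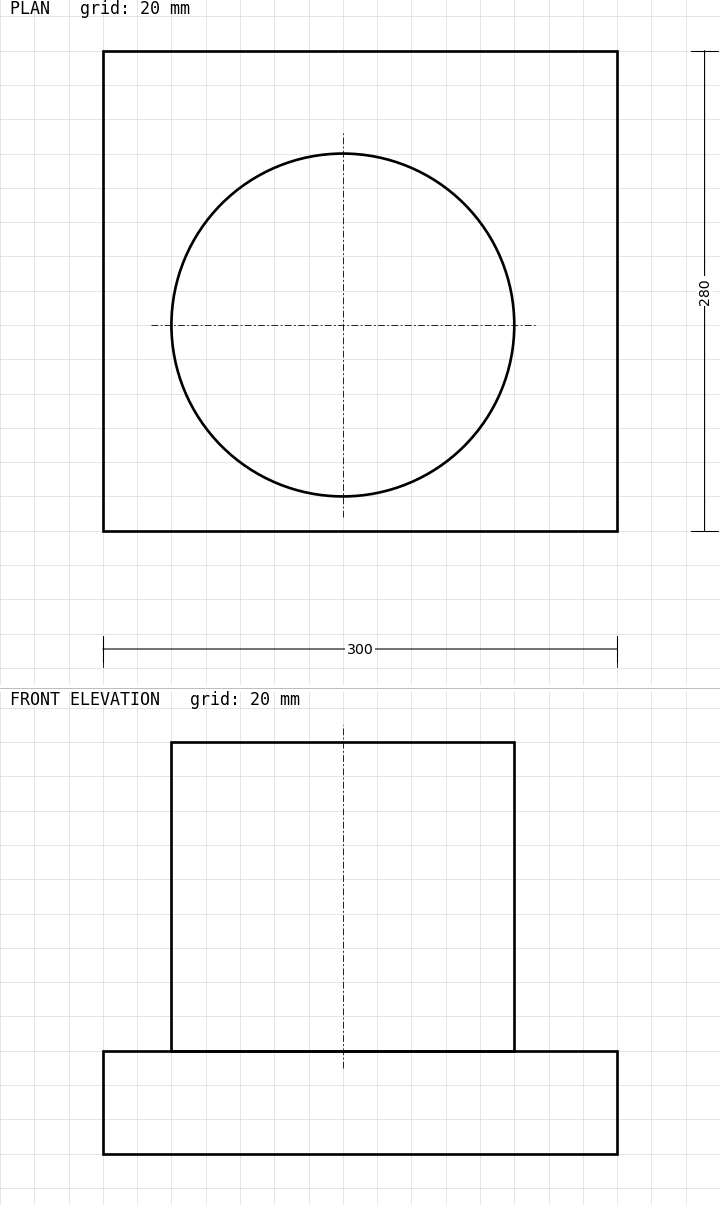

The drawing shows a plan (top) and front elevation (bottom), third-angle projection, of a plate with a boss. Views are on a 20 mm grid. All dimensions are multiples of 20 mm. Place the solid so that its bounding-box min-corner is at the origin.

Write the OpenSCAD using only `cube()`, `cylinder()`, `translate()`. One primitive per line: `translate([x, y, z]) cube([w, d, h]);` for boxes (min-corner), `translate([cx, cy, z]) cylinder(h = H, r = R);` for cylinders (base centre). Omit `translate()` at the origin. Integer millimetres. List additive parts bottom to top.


cube([300, 280, 60]);
translate([140, 120, 60]) cylinder(h = 180, r = 100);
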